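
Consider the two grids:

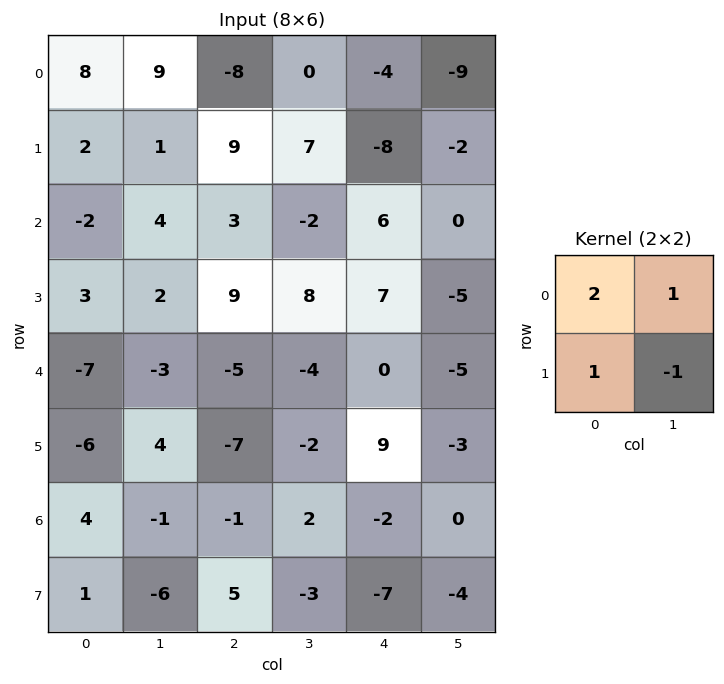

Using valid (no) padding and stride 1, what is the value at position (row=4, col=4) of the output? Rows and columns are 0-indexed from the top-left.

The receptive field on the input at this output position is [0 -5 / 9 -3]. Elementwise product with the kernel and sum: 0·2 + -5·1 + 9·1 + -3·-1.

7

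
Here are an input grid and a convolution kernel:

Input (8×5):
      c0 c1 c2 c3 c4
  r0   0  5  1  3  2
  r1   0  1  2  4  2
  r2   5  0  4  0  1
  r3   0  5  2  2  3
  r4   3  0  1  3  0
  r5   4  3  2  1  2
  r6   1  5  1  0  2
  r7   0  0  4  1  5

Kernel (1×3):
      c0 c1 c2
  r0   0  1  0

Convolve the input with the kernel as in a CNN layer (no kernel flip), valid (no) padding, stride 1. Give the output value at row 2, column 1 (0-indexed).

The receptive field on the input at this output position is [0 4 0]. Elementwise product with the kernel and sum: 4·1.

4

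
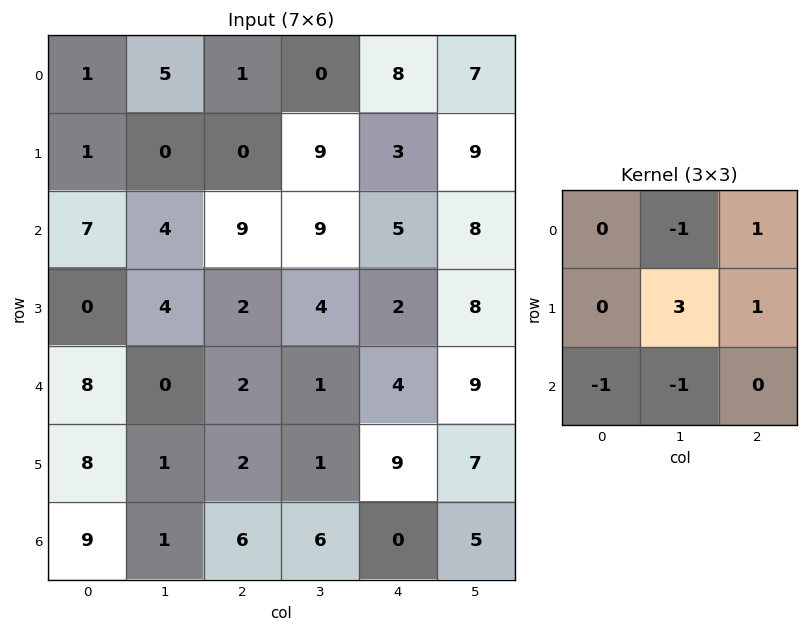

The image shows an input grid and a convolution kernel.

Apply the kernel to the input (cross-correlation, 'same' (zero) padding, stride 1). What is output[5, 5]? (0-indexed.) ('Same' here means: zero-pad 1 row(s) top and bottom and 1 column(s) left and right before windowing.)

7

The receptive field on the zero-padded input at this output position is [4 9 0 / 9 7 0 / 0 5 0]. Elementwise product with the kernel and sum: 9·-1 + 0·1 + 7·3 + 0·1 + 0·-1 + 5·-1.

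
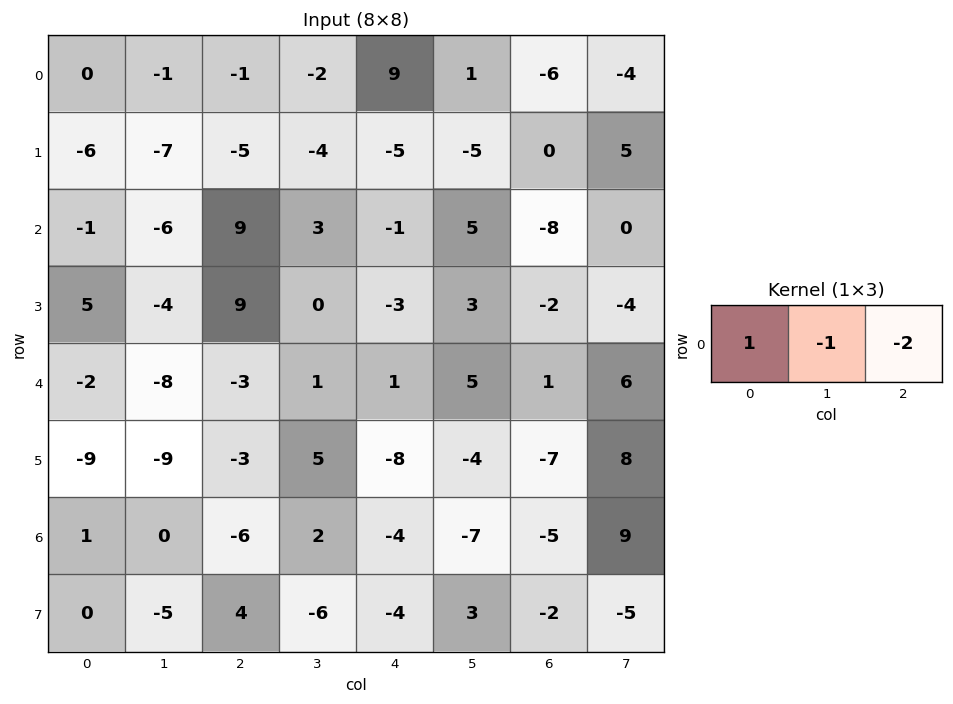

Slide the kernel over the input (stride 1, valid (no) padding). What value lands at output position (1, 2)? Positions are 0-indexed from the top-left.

The receptive field on the input at this output position is [-5 -4 -5]. Elementwise product with the kernel and sum: -5·1 + -4·-1 + -5·-2.

9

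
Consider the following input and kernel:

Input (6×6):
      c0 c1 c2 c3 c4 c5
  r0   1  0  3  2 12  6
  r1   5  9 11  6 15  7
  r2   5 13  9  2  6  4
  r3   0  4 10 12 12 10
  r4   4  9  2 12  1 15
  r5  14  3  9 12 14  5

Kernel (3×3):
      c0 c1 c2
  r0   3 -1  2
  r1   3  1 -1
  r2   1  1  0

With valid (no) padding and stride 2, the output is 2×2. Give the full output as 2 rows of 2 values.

40 66
27 81

Output[0,0]: The receptive field on the input at this output position is [1 0 3 / 5 9 11 / 5 13 9]. Elementwise product with the kernel and sum: 1·3 + 0·-1 + 3·2 + 5·3 + 9·1 + 11·-1 + 5·1 + 13·1.
Output[0,1]: The receptive field on the input at this output position is [3 2 12 / 11 6 15 / 9 2 6]. Elementwise product with the kernel and sum: 3·3 + 2·-1 + 12·2 + 11·3 + 6·1 + 15·-1 + 9·1 + 2·1.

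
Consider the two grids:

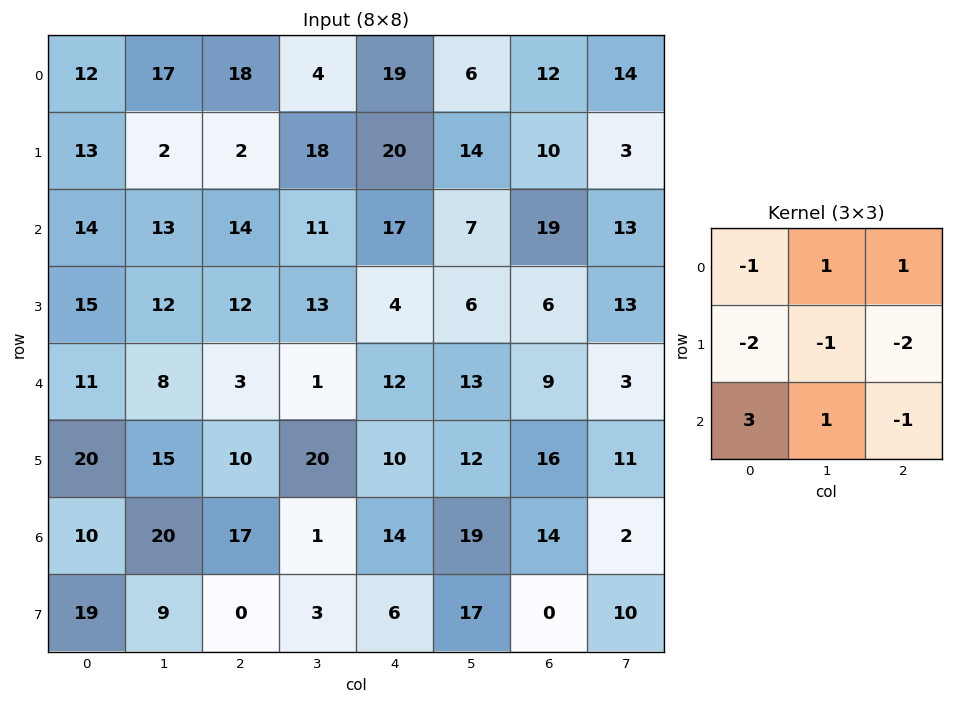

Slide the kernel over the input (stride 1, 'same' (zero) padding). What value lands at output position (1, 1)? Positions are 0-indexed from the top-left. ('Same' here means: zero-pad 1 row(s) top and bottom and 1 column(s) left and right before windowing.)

32

The receptive field on the zero-padded input at this output position is [12 17 18 / 13 2 2 / 14 13 14]. Elementwise product with the kernel and sum: 12·-1 + 17·1 + 18·1 + 13·-2 + 2·-1 + 2·-2 + 14·3 + 13·1 + 14·-1.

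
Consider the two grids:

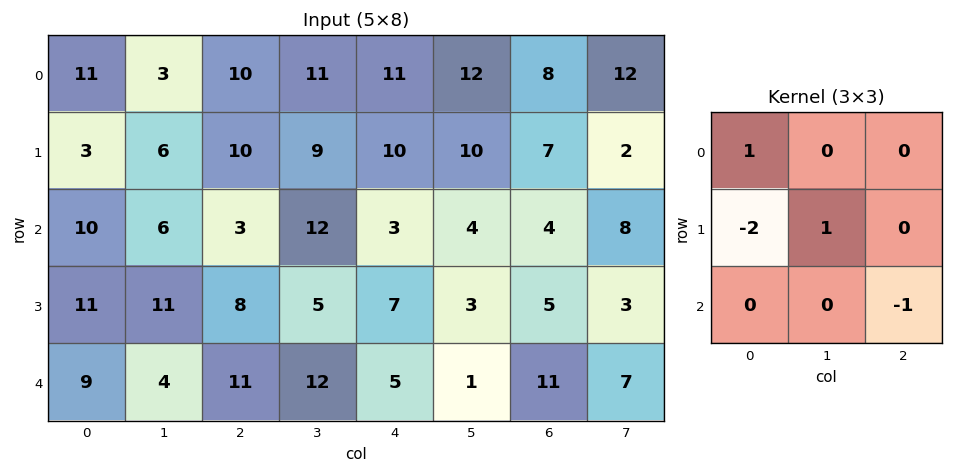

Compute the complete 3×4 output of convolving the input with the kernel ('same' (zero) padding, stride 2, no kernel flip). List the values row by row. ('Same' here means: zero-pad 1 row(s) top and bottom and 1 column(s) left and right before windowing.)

5 -5 -21 -18
-1 -8 -15 3
9 14 -14 12

Output[0,0]: The receptive field on the zero-padded input at this output position is [0 0 0 / 0 11 3 / 0 3 6]. Elementwise product with the kernel and sum: 0·1 + 0·-2 + 11·1 + 6·-1.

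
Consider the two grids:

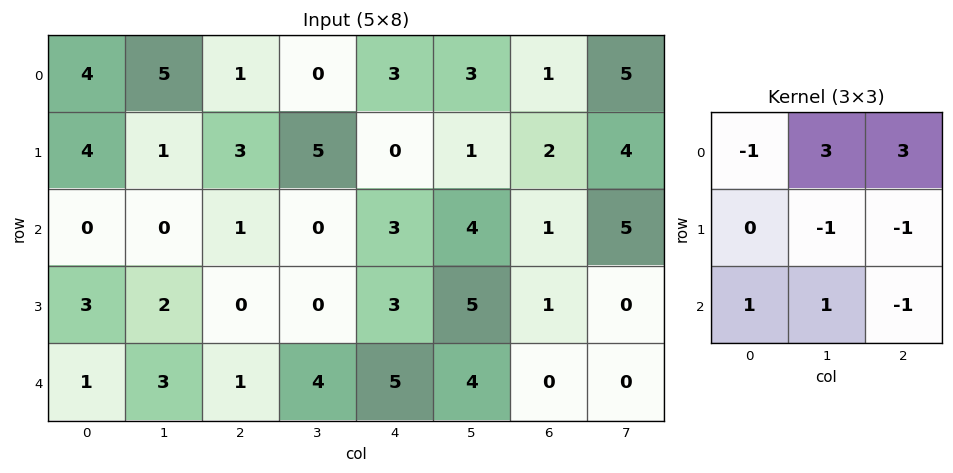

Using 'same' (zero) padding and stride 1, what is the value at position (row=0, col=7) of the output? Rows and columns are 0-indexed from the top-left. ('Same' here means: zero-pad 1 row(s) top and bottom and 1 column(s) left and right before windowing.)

1

The receptive field on the zero-padded input at this output position is [0 0 0 / 1 5 0 / 2 4 0]. Elementwise product with the kernel and sum: 0·-1 + 0·3 + 0·3 + 5·-1 + 0·-1 + 2·1 + 4·1 + 0·-1.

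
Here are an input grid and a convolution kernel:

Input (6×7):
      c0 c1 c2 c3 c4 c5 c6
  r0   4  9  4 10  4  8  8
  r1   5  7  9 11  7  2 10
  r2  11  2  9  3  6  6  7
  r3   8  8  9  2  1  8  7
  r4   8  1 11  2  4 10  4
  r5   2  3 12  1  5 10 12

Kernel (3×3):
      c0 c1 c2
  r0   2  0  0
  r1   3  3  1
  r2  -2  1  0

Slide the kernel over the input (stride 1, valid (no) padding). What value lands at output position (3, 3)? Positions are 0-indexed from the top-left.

35

The receptive field on the input at this output position is [2 1 8 / 2 4 10 / 1 5 10]. Elementwise product with the kernel and sum: 2·2 + 2·3 + 4·3 + 10·1 + 1·-2 + 5·1.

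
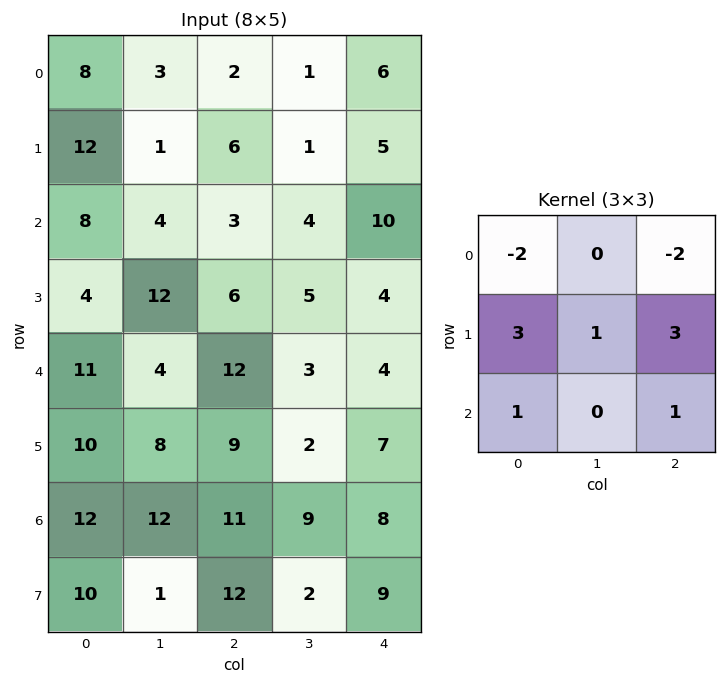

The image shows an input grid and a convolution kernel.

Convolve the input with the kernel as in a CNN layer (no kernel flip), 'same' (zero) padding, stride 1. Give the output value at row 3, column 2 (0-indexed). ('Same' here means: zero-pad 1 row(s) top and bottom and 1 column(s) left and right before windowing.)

The receptive field on the zero-padded input at this output position is [4 3 4 / 12 6 5 / 4 12 3]. Elementwise product with the kernel and sum: 4·-2 + 4·-2 + 12·3 + 6·1 + 5·3 + 4·1 + 3·1.

48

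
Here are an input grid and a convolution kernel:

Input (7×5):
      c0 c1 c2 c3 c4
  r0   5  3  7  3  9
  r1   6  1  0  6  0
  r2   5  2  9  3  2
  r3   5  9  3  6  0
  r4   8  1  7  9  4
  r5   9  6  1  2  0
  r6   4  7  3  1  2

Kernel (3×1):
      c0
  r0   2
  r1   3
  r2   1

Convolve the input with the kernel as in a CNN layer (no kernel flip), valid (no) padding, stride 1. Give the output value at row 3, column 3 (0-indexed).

The receptive field on the input at this output position is [6 / 9 / 2]. Elementwise product with the kernel and sum: 6·2 + 9·3 + 2·1.

41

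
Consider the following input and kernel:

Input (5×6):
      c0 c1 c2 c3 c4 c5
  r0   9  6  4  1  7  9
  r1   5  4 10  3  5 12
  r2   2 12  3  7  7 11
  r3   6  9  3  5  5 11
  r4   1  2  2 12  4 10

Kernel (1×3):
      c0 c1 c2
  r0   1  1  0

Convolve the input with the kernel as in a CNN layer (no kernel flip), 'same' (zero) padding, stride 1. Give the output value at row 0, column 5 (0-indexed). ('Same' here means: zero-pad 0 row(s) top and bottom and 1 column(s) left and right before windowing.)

The receptive field on the zero-padded input at this output position is [7 9 0]. Elementwise product with the kernel and sum: 7·1 + 9·1.

16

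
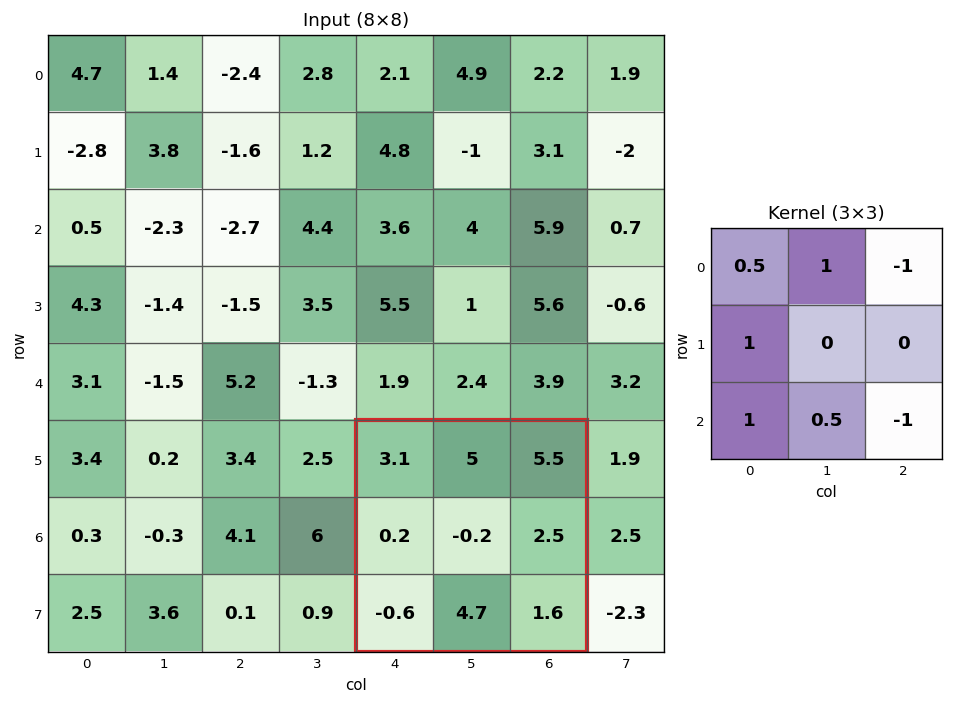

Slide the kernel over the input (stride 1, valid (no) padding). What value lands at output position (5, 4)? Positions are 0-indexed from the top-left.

The receptive field on the input at this output position is [3.1 5 5.5 / 0.2 -0.2 2.5 / -0.6 4.7 1.6]. Elementwise product with the kernel and sum: 3.1·0.5 + 5·1 + 5.5·-1 + 0.2·1 + -0.6·1 + 4.7·0.5 + 1.6·-1.

1.4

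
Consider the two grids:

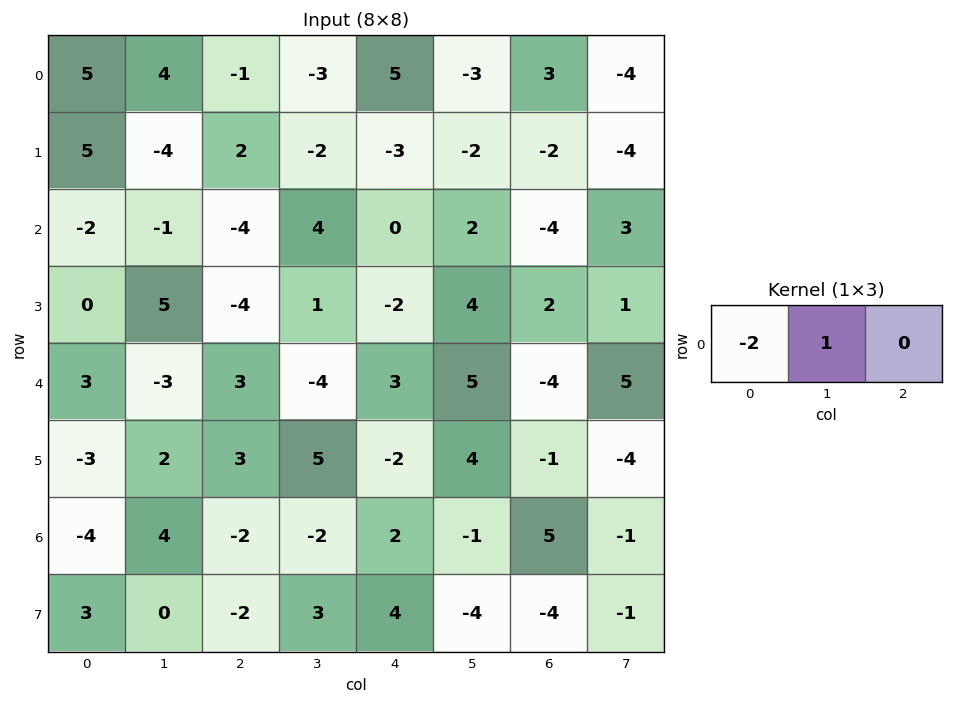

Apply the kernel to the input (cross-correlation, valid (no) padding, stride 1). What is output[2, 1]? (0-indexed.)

-2

The receptive field on the input at this output position is [-1 -4 4]. Elementwise product with the kernel and sum: -1·-2 + -4·1.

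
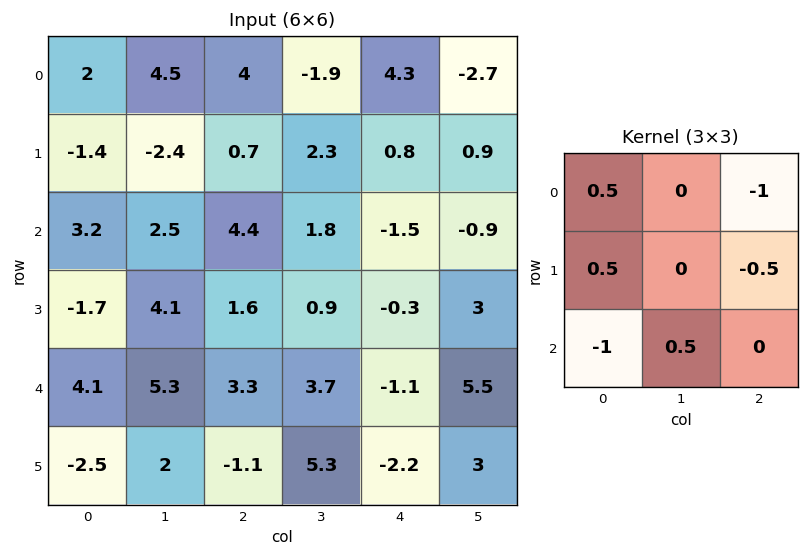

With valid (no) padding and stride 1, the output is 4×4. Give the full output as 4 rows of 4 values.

-6 1.5 -5.85 -0.1
1.75 -6.45 1.35 0.55
-5.9 -2.6 3.2 -3.5
1.45 -0.6 7.05 -9.85

Output[0,0]: The receptive field on the input at this output position is [2 4.5 4 / -1.4 -2.4 0.7 / 3.2 2.5 4.4]. Elementwise product with the kernel and sum: 2·0.5 + 4·-1 + -1.4·0.5 + 0.7·-0.5 + 3.2·-1 + 2.5·0.5.
Output[0,1]: The receptive field on the input at this output position is [4.5 4 -1.9 / -2.4 0.7 2.3 / 2.5 4.4 1.8]. Elementwise product with the kernel and sum: 4.5·0.5 + -1.9·-1 + -2.4·0.5 + 2.3·-0.5 + 2.5·-1 + 4.4·0.5.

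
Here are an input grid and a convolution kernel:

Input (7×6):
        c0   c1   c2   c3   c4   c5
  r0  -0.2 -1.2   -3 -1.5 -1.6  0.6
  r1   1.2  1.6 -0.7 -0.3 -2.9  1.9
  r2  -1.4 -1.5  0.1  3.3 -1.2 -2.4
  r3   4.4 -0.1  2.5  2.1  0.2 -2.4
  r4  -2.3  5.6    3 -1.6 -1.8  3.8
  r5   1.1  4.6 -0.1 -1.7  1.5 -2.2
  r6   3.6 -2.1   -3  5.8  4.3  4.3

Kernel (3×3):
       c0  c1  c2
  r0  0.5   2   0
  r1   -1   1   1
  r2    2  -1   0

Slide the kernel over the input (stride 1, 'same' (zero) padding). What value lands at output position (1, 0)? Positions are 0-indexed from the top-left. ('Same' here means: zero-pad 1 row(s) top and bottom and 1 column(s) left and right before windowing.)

The receptive field on the zero-padded input at this output position is [0 -0.2 -1.2 / 0 1.2 1.6 / 0 -1.4 -1.5]. Elementwise product with the kernel and sum: 0·0.5 + -0.2·2 + 0·-1 + 1.2·1 + 1.6·1 + 0·2 + -1.4·-1.

3.8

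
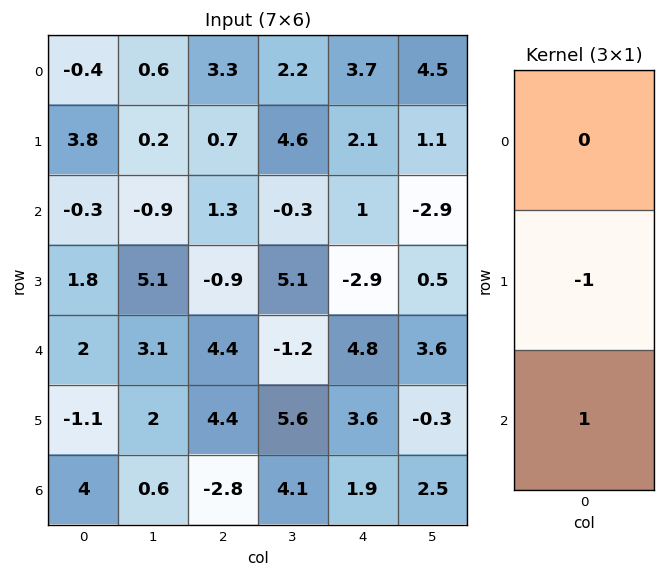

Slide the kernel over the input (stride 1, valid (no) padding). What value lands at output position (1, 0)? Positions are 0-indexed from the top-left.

The receptive field on the input at this output position is [3.8 / -0.3 / 1.8]. Elementwise product with the kernel and sum: -0.3·-1 + 1.8·1.

2.1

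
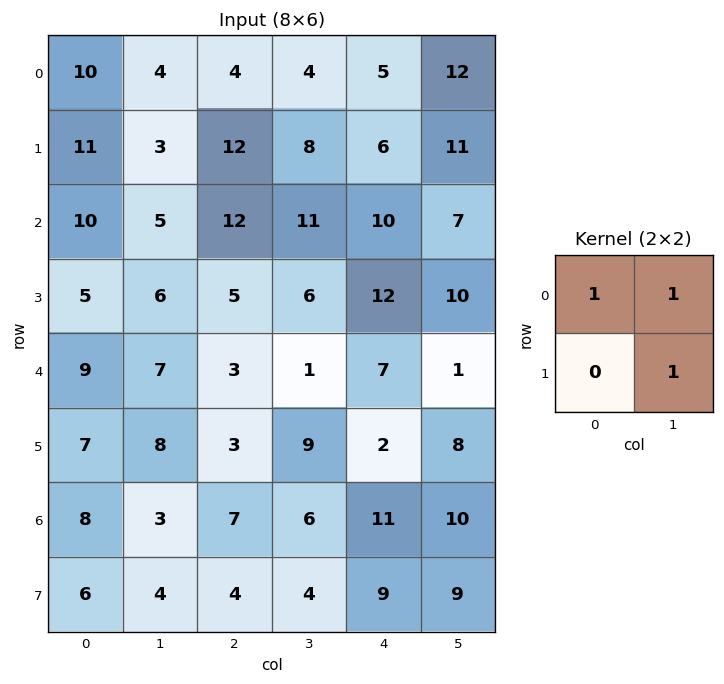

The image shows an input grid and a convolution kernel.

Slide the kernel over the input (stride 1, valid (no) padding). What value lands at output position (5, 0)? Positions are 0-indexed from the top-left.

18

The receptive field on the input at this output position is [7 8 / 8 3]. Elementwise product with the kernel and sum: 7·1 + 8·1 + 3·1.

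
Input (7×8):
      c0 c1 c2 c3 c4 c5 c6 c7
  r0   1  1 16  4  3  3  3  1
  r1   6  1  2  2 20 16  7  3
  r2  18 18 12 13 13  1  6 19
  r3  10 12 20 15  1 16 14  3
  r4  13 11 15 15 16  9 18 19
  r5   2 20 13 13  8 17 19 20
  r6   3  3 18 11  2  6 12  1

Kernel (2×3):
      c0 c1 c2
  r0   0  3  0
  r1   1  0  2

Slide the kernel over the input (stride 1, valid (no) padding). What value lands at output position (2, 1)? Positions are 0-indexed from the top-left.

78

The receptive field on the input at this output position is [18 12 13 / 12 20 15]. Elementwise product with the kernel and sum: 12·3 + 12·1 + 15·2.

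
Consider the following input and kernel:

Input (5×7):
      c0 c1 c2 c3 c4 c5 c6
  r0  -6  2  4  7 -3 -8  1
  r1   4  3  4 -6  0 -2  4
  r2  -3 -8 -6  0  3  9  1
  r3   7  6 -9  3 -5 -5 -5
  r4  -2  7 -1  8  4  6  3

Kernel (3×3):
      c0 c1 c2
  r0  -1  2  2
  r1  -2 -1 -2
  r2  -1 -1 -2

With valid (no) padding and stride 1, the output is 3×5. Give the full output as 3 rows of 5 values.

Output[0,0]: The receptive field on the input at this output position is [-6 2 4 / 4 3 4 / -3 -8 -6]. Elementwise product with the kernel and sum: -6·-1 + 2·2 + 4·2 + 4·-2 + 3·-1 + 4·-2 + -3·-1 + -8·-1 + -6·-2.
Output[0,1]: The receptive field on the input at this output position is [2 4 7 / 3 4 -6 / -8 -6 0]. Elementwise product with the kernel and sum: 2·-1 + 4·2 + 7·2 + 3·-2 + 4·-1 + -6·-2 + -8·-1 + -6·-1 + 0·-2.

22 36 2 -34 -31
41 12 6 -7 7
-30 -35 22 9 26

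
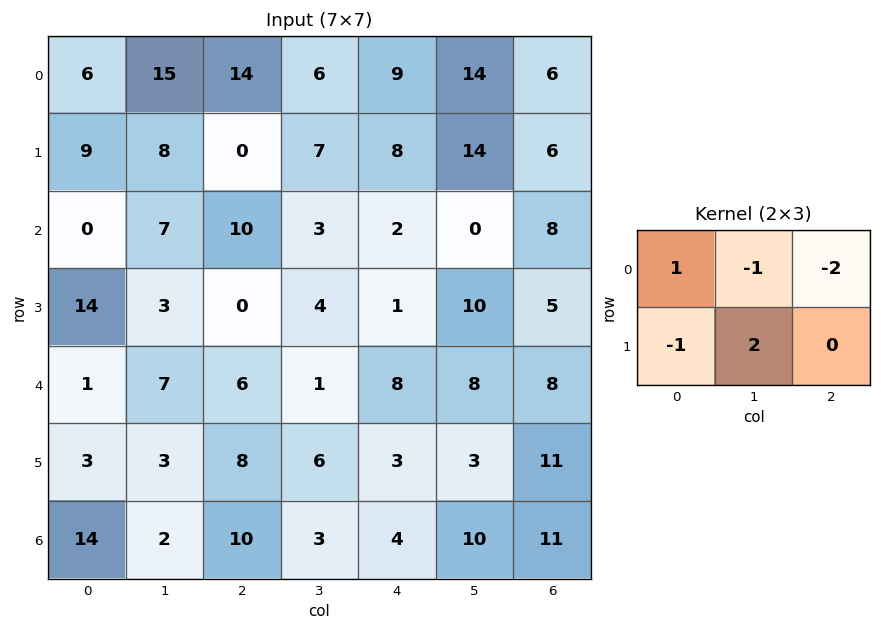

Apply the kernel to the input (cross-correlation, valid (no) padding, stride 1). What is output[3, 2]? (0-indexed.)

The receptive field on the input at this output position is [0 4 1 / 6 1 8]. Elementwise product with the kernel and sum: 0·1 + 4·-1 + 1·-2 + 6·-1 + 1·2.

-10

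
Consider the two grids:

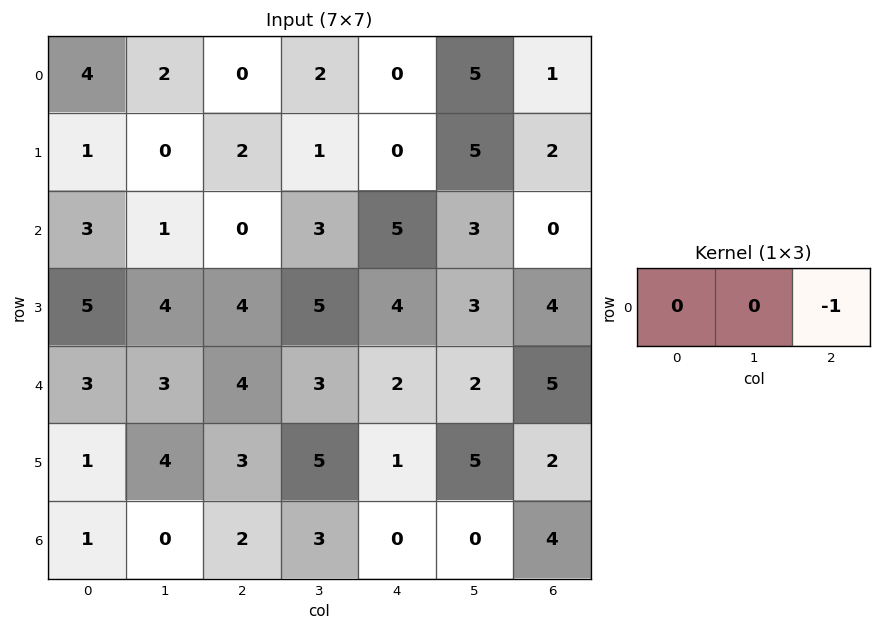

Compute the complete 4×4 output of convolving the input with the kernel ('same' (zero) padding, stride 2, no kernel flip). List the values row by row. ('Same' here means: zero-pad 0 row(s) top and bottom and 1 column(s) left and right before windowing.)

Output[0,0]: The receptive field on the zero-padded input at this output position is [0 4 2]. Elementwise product with the kernel and sum: 2·-1.

-2 -2 -5 0
-1 -3 -3 0
-3 -3 -2 0
0 -3 0 0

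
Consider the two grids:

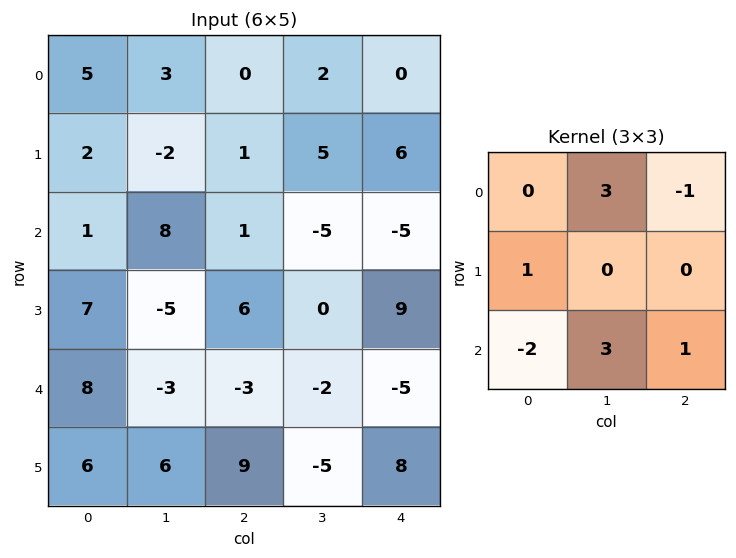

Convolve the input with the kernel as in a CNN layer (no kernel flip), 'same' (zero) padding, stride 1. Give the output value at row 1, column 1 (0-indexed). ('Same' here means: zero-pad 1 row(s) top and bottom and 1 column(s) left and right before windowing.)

34

The receptive field on the zero-padded input at this output position is [5 3 0 / 2 -2 1 / 1 8 1]. Elementwise product with the kernel and sum: 3·3 + 0·-1 + 2·1 + 1·-2 + 8·3 + 1·1.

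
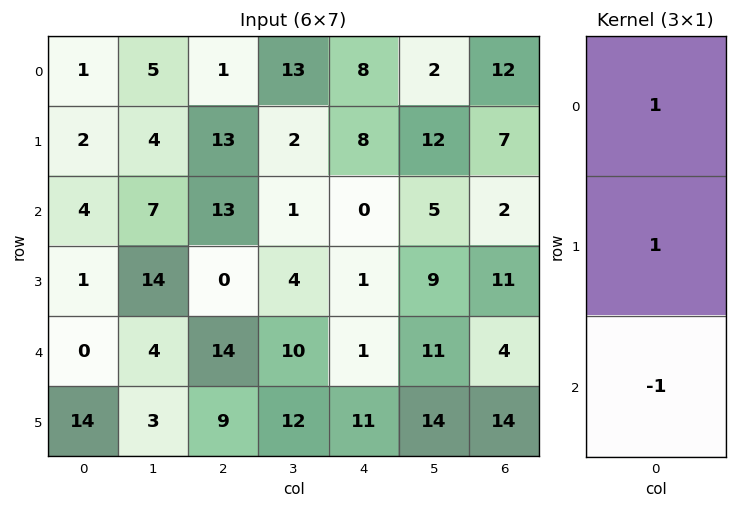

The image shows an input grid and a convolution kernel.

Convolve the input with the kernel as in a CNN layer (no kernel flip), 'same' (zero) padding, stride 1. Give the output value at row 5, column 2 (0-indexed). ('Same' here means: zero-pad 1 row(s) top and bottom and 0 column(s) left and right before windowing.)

The receptive field on the zero-padded input at this output position is [14 / 9 / 0]. Elementwise product with the kernel and sum: 14·1 + 9·1 + 0·-1.

23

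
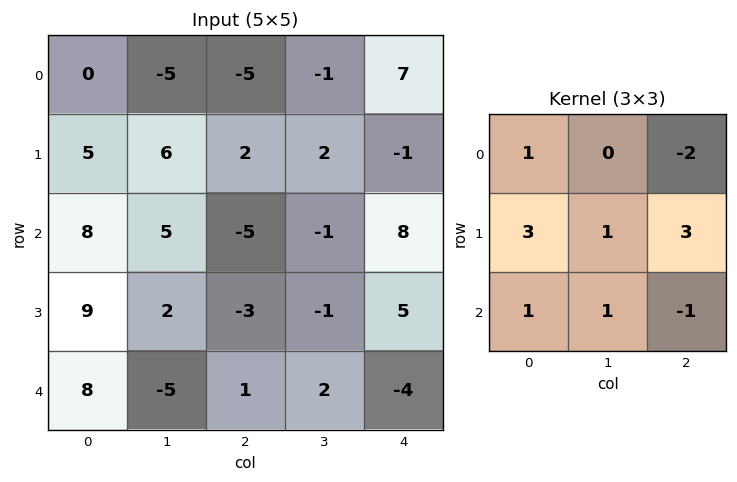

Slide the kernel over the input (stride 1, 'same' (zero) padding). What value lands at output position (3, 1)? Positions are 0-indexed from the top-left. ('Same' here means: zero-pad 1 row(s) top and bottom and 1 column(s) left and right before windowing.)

40

The receptive field on the zero-padded input at this output position is [8 5 -5 / 9 2 -3 / 8 -5 1]. Elementwise product with the kernel and sum: 8·1 + -5·-2 + 9·3 + 2·1 + -3·3 + 8·1 + -5·1 + 1·-1.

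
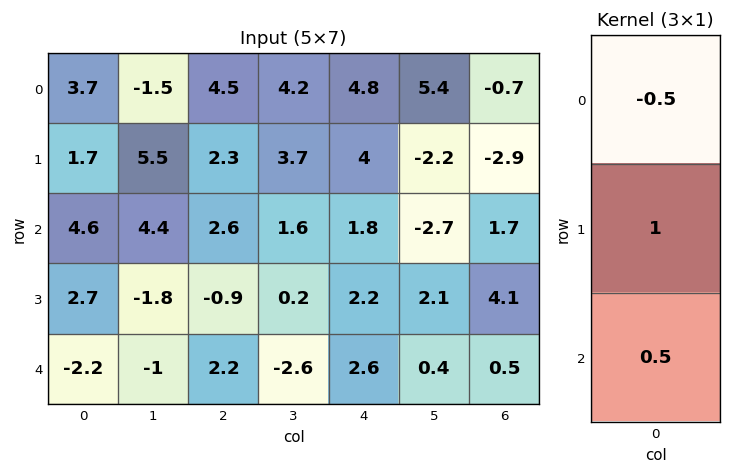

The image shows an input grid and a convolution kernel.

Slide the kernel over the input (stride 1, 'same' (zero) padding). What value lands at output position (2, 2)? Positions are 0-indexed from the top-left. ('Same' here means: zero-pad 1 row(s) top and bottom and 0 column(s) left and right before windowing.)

The receptive field on the zero-padded input at this output position is [2.3 / 2.6 / -0.9]. Elementwise product with the kernel and sum: 2.3·-0.5 + 2.6·1 + -0.9·0.5.

1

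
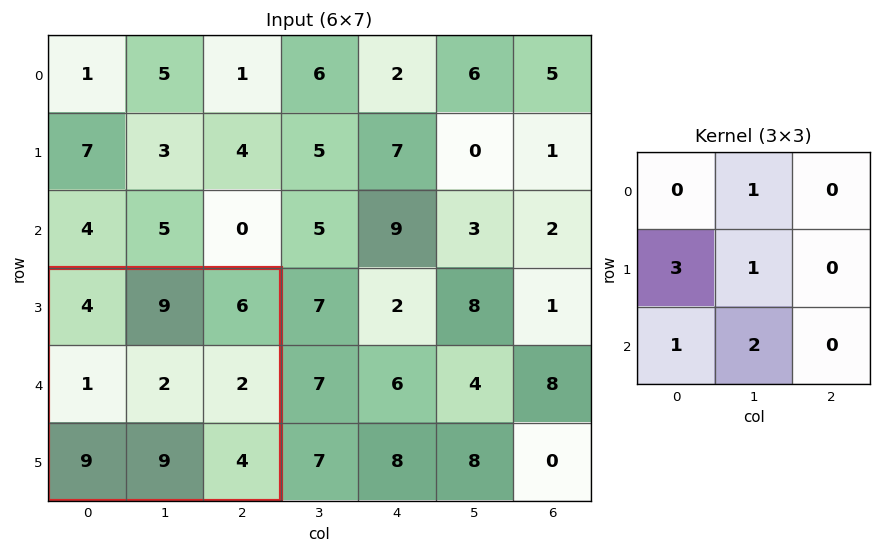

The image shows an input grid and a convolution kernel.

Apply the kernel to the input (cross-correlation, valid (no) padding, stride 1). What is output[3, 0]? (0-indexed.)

41

The receptive field on the input at this output position is [4 9 6 / 1 2 2 / 9 9 4]. Elementwise product with the kernel and sum: 9·1 + 1·3 + 2·1 + 9·1 + 9·2.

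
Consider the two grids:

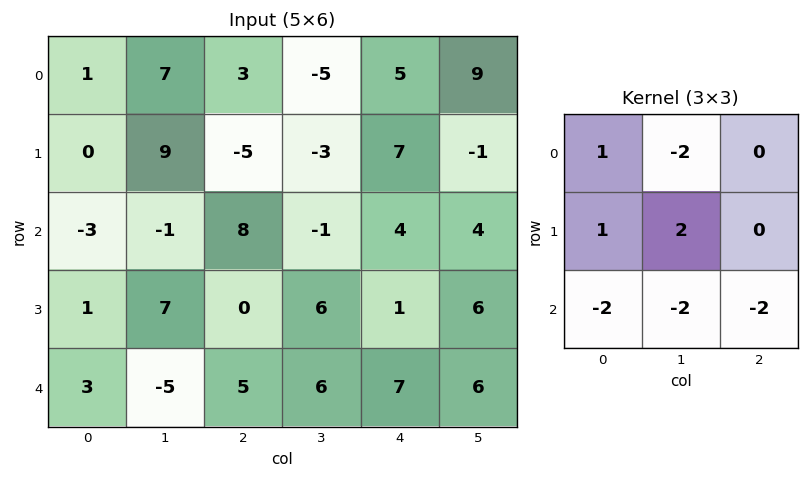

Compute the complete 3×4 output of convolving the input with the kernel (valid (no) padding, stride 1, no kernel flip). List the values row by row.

-3 -12 -20 -18
-39 8 -7 -36
8 -22 -14 -39

Output[0,0]: The receptive field on the input at this output position is [1 7 3 / 0 9 -5 / -3 -1 8]. Elementwise product with the kernel and sum: 1·1 + 7·-2 + 0·1 + 9·2 + -3·-2 + -1·-2 + 8·-2.
Output[0,1]: The receptive field on the input at this output position is [7 3 -5 / 9 -5 -3 / -1 8 -1]. Elementwise product with the kernel and sum: 7·1 + 3·-2 + 9·1 + -5·2 + -1·-2 + 8·-2 + -1·-2.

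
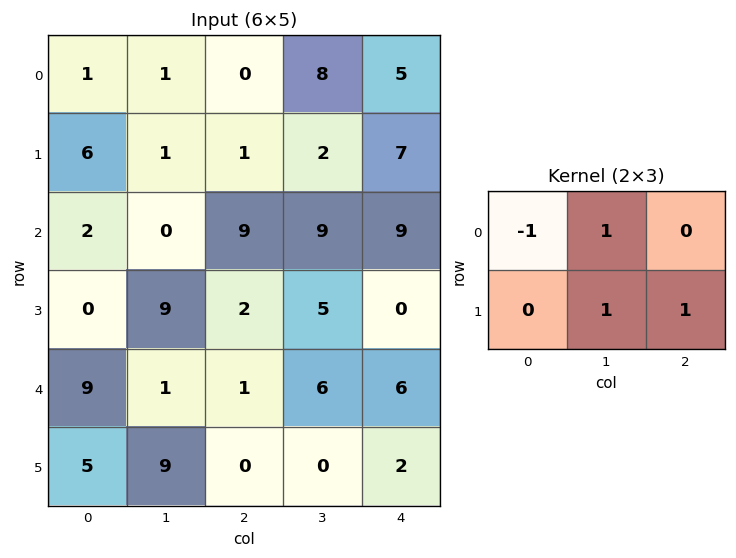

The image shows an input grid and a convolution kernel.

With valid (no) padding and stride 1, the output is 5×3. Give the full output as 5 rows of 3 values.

2 2 17
4 18 19
9 16 5
11 0 15
1 0 7

Output[0,0]: The receptive field on the input at this output position is [1 1 0 / 6 1 1]. Elementwise product with the kernel and sum: 1·-1 + 1·1 + 1·1 + 1·1.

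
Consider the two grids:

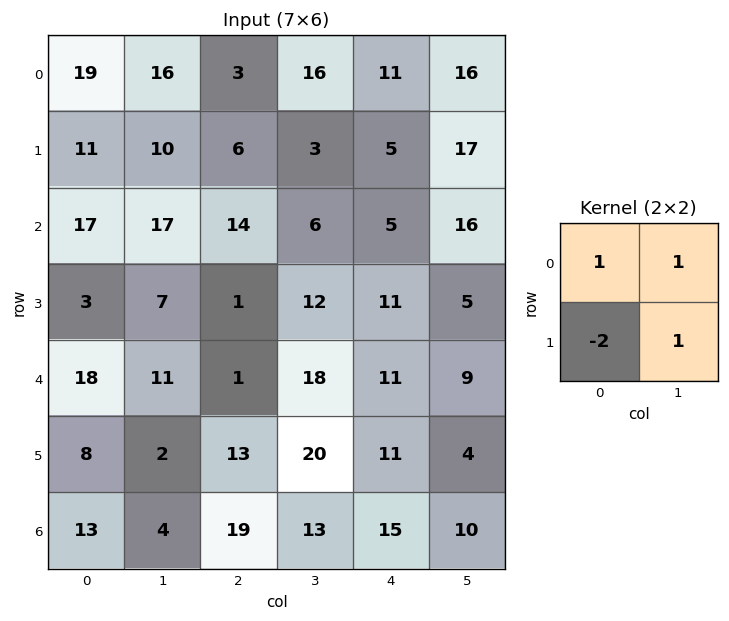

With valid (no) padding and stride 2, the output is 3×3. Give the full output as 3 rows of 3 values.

Output[0,0]: The receptive field on the input at this output position is [19 16 / 11 10]. Elementwise product with the kernel and sum: 19·1 + 16·1 + 11·-2 + 10·1.

23 10 34
35 30 4
15 13 2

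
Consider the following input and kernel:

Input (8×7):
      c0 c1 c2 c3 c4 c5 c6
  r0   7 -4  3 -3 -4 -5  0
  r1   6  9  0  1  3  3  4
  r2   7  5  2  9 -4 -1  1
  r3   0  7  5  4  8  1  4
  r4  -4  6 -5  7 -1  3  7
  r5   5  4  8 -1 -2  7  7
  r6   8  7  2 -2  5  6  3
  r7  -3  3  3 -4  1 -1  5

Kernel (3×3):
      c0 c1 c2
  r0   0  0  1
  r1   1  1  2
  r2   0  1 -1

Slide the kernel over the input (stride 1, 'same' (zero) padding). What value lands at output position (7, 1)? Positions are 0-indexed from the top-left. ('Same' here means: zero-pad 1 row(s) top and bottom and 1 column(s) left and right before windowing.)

8

The receptive field on the zero-padded input at this output position is [8 7 2 / -3 3 3 / 0 0 0]. Elementwise product with the kernel and sum: 2·1 + -3·1 + 3·1 + 3·2 + 0·1 + 0·-1.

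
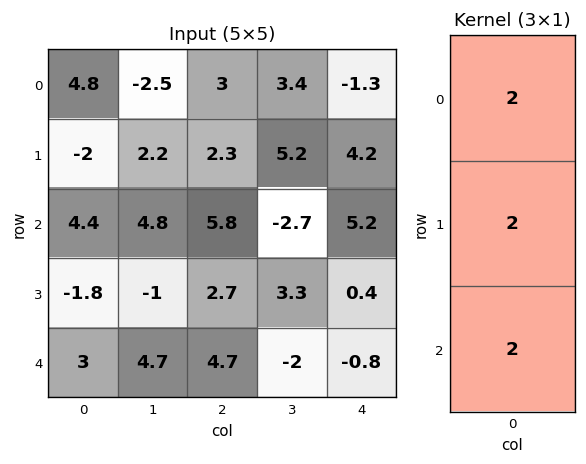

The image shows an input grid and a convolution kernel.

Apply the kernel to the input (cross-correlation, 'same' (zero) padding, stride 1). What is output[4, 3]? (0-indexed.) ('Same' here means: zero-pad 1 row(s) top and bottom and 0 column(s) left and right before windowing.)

2.6

The receptive field on the zero-padded input at this output position is [3.3 / -2 / 0]. Elementwise product with the kernel and sum: 3.3·2 + -2·2 + 0·2.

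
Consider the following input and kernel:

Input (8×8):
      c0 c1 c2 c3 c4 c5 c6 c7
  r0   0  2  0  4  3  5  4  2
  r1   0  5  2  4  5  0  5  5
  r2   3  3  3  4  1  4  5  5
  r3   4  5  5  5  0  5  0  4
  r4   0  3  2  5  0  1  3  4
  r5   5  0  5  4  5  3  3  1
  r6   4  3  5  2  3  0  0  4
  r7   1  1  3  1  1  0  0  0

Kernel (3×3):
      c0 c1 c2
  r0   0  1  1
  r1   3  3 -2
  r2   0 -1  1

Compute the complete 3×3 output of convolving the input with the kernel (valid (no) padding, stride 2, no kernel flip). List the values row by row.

13 12 15
22 30 26
12 23 22

Output[0,0]: The receptive field on the input at this output position is [0 2 0 / 0 5 2 / 3 3 3]. Elementwise product with the kernel and sum: 2·1 + 0·1 + 0·3 + 5·3 + 2·-2 + 3·-1 + 3·1.
Output[0,1]: The receptive field on the input at this output position is [0 4 3 / 2 4 5 / 3 4 1]. Elementwise product with the kernel and sum: 4·1 + 3·1 + 2·3 + 4·3 + 5·-2 + 4·-1 + 1·1.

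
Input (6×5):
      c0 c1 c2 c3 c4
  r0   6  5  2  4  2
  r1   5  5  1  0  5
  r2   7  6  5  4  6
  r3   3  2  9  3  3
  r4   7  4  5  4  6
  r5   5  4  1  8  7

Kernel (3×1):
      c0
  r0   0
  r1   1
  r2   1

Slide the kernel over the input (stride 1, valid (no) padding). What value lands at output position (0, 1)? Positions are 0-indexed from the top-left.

The receptive field on the input at this output position is [5 / 5 / 6]. Elementwise product with the kernel and sum: 5·1 + 6·1.

11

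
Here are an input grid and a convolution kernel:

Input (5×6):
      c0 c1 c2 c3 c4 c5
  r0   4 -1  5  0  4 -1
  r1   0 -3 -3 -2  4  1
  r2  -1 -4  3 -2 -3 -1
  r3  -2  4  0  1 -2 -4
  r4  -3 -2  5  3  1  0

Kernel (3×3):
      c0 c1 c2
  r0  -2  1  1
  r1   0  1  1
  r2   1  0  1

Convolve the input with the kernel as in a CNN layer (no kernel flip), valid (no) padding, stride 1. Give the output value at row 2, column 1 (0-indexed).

11

The receptive field on the input at this output position is [-4 3 -2 / 4 0 1 / -2 5 3]. Elementwise product with the kernel and sum: -4·-2 + 3·1 + -2·1 + 0·1 + 1·1 + -2·1 + 3·1.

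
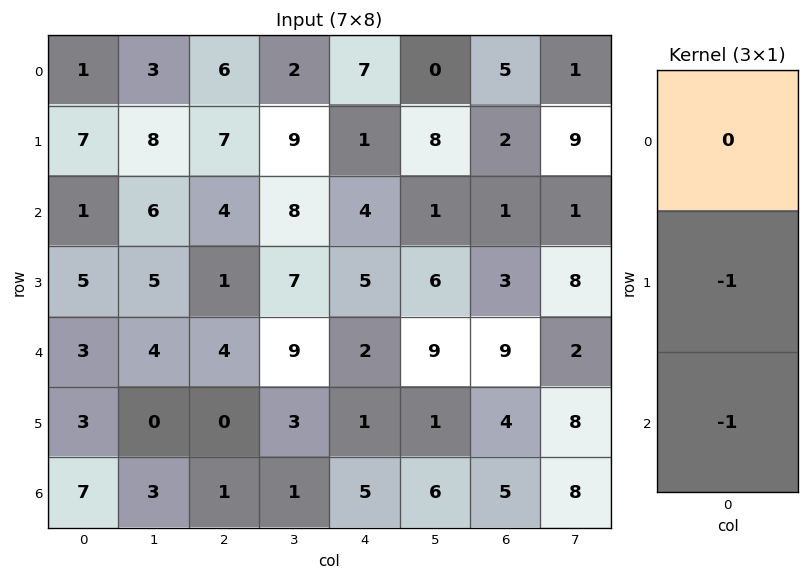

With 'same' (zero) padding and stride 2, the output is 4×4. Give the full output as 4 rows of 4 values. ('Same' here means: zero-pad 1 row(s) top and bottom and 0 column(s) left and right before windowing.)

-8 -13 -8 -7
-6 -5 -9 -4
-6 -4 -3 -13
-7 -1 -5 -5

Output[0,0]: The receptive field on the zero-padded input at this output position is [0 / 1 / 7]. Elementwise product with the kernel and sum: 1·-1 + 7·-1.
Output[0,1]: The receptive field on the zero-padded input at this output position is [0 / 6 / 7]. Elementwise product with the kernel and sum: 6·-1 + 7·-1.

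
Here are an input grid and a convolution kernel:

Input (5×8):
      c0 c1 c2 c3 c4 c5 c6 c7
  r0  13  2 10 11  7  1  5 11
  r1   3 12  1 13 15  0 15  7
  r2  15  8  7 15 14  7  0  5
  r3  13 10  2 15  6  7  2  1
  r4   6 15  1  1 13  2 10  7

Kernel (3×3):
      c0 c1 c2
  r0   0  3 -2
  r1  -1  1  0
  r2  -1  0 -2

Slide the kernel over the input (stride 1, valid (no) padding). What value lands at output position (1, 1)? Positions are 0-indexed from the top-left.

The receptive field on the input at this output position is [12 1 13 / 8 7 15 / 10 2 15]. Elementwise product with the kernel and sum: 1·3 + 13·-2 + 8·-1 + 7·1 + 10·-1 + 15·-2.

-64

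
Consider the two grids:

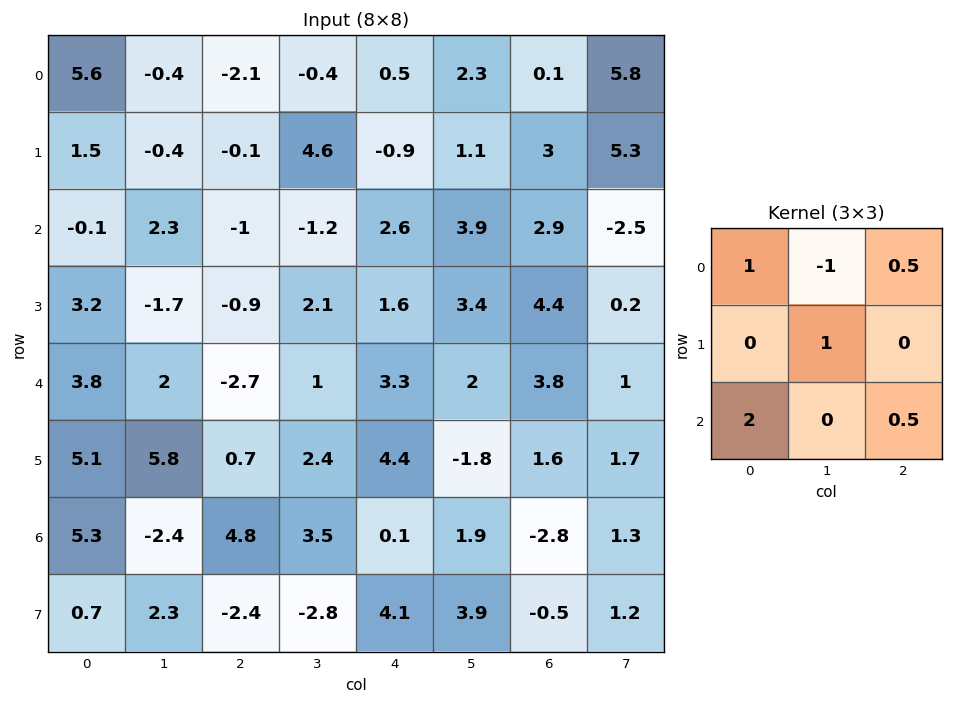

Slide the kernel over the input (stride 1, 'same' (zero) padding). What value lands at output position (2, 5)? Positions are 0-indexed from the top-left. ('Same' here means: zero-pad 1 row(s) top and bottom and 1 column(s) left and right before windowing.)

The receptive field on the zero-padded input at this output position is [-0.9 1.1 3 / 2.6 3.9 2.9 / 1.6 3.4 4.4]. Elementwise product with the kernel and sum: -0.9·1 + 1.1·-1 + 3·0.5 + 3.9·1 + 1.6·2 + 4.4·0.5.

8.8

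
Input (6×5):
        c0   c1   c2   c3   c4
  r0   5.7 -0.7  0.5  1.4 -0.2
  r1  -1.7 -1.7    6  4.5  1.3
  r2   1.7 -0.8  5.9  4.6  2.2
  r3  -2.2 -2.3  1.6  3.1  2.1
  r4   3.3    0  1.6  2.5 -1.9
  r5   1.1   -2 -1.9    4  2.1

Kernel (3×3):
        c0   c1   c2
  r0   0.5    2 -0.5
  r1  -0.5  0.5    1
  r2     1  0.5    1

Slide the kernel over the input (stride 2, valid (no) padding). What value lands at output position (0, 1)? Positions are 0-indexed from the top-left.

The receptive field on the input at this output position is [0.5 1.4 -0.2 / 6 4.5 1.3 / 5.9 4.6 2.2]. Elementwise product with the kernel and sum: 0.5·0.5 + 1.4·2 + -0.2·-0.5 + 6·-0.5 + 4.5·0.5 + 1.3·1 + 5.9·1 + 4.6·0.5 + 2.2·1.

14.1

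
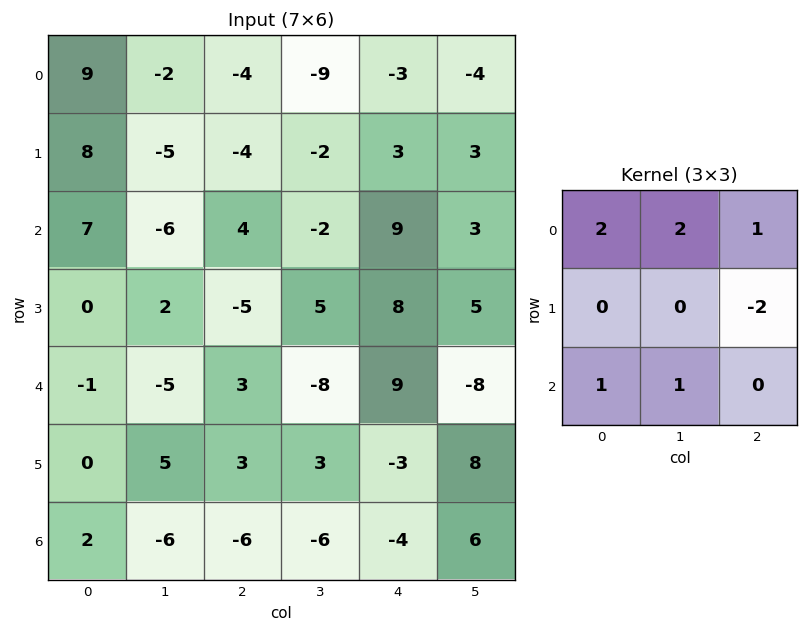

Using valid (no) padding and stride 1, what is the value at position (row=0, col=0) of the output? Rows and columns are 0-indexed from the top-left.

The receptive field on the input at this output position is [9 -2 -4 / 8 -5 -4 / 7 -6 4]. Elementwise product with the kernel and sum: 9·2 + -2·2 + -4·1 + -4·-2 + 7·1 + -6·1.

19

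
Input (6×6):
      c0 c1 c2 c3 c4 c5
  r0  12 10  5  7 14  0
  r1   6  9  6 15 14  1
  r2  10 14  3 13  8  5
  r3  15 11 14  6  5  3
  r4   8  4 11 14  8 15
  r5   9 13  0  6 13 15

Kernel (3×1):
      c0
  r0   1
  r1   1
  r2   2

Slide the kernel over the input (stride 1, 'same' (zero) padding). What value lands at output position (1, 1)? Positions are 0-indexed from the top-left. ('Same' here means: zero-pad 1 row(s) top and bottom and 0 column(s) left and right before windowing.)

47

The receptive field on the zero-padded input at this output position is [10 / 9 / 14]. Elementwise product with the kernel and sum: 10·1 + 9·1 + 14·2.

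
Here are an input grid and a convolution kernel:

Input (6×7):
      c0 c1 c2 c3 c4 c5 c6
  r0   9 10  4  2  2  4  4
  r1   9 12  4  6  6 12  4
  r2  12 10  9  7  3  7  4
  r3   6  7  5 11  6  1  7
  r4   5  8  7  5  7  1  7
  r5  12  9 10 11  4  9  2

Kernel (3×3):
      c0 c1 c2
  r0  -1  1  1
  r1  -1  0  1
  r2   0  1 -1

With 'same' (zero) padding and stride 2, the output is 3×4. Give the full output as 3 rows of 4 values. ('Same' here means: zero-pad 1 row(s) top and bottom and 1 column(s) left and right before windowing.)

7 -10 -4 0
30 -11 17 -8
24 5 -13 7

Output[0,0]: The receptive field on the zero-padded input at this output position is [0 0 0 / 0 9 10 / 0 9 12]. Elementwise product with the kernel and sum: 0·-1 + 0·1 + 0·1 + 0·-1 + 10·1 + 9·1 + 12·-1.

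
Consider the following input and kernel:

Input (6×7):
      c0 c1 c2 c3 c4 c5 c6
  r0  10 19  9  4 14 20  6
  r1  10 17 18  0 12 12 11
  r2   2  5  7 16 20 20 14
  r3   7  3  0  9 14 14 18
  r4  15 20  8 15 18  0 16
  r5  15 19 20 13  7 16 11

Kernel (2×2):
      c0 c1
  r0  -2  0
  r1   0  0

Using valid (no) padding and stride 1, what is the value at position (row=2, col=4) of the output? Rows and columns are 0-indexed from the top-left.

The receptive field on the input at this output position is [20 20 / 14 14]. Elementwise product with the kernel and sum: 20·-2.

-40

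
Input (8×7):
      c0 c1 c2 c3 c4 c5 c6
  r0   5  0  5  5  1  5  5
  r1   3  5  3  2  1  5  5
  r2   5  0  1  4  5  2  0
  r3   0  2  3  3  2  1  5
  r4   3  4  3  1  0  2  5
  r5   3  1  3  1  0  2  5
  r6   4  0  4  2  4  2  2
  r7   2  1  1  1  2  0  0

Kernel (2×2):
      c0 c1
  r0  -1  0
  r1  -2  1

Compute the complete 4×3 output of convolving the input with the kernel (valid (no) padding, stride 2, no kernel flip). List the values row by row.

Output[0,0]: The receptive field on the input at this output position is [5 0 / 3 5]. Elementwise product with the kernel and sum: 5·-1 + 3·-2 + 5·1.
Output[0,1]: The receptive field on the input at this output position is [5 5 / 3 2]. Elementwise product with the kernel and sum: 5·-1 + 3·-2 + 2·1.

-6 -9 2
-3 -4 -8
-8 -8 2
-7 -5 -8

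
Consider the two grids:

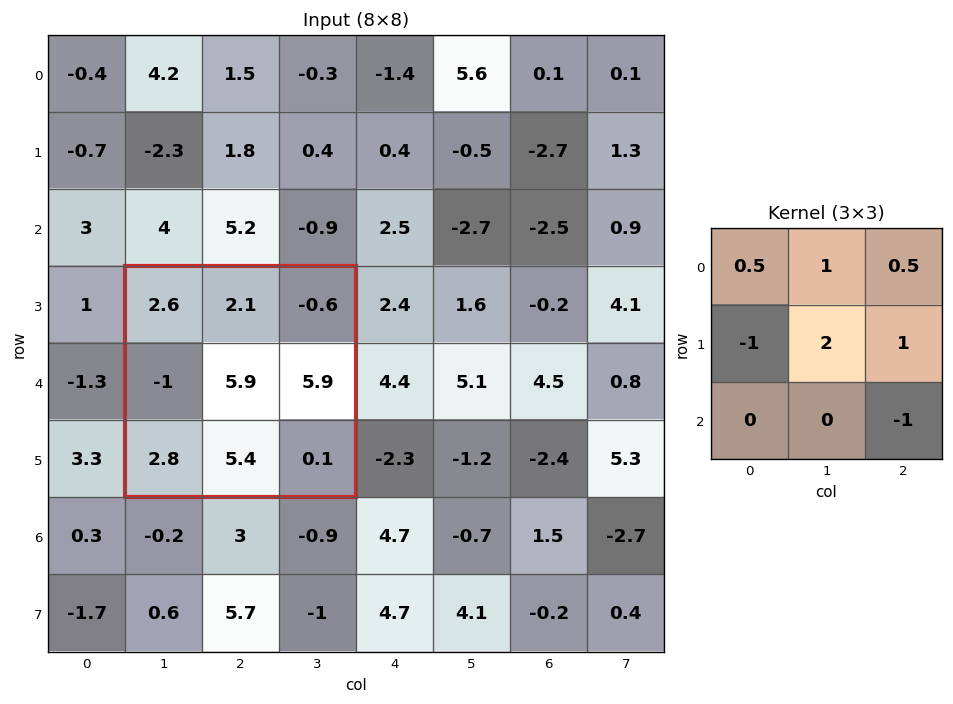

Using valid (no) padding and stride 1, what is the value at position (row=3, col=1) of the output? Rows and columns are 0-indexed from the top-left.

21.7

The receptive field on the input at this output position is [2.6 2.1 -0.6 / -1 5.9 5.9 / 2.8 5.4 0.1]. Elementwise product with the kernel and sum: 2.6·0.5 + 2.1·1 + -0.6·0.5 + -1·-1 + 5.9·2 + 5.9·1 + 0.1·-1.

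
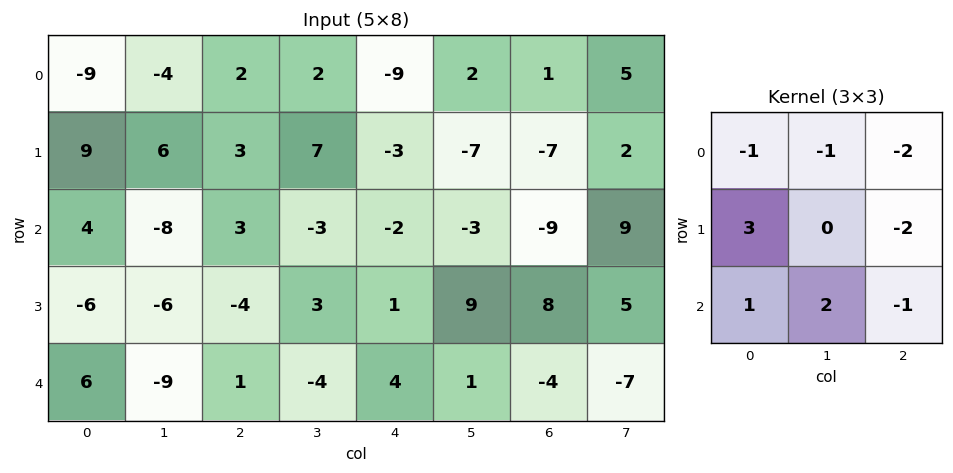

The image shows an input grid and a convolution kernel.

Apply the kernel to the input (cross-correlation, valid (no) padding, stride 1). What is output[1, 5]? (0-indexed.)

The receptive field on the input at this output position is [-7 -7 2 / -3 -9 9 / 9 8 5]. Elementwise product with the kernel and sum: -7·-1 + -7·-1 + 2·-2 + -3·3 + 9·-2 + 9·1 + 8·2 + 5·-1.

3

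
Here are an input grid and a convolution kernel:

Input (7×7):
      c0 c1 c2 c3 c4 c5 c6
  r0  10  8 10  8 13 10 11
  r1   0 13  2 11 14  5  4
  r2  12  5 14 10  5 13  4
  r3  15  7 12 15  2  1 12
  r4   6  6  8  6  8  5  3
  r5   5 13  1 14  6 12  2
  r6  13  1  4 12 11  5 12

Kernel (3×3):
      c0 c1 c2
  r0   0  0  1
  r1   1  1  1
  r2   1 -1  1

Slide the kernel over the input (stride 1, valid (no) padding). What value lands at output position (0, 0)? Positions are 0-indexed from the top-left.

The receptive field on the input at this output position is [10 8 10 / 0 13 2 / 12 5 14]. Elementwise product with the kernel and sum: 10·1 + 0·1 + 13·1 + 2·1 + 12·1 + 5·-1 + 14·1.

46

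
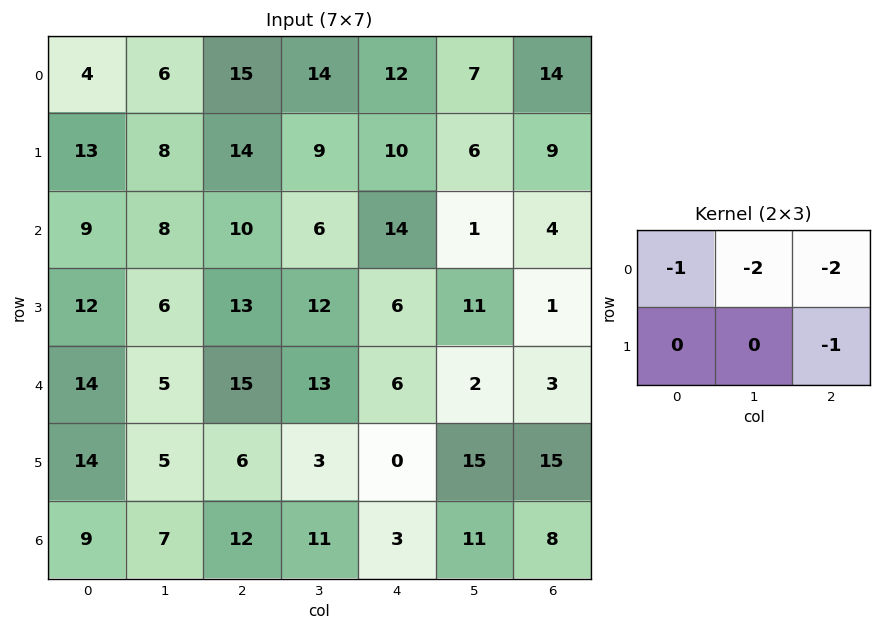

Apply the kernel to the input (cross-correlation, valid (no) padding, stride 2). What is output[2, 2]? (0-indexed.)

-31

The receptive field on the input at this output position is [6 2 3 / 0 15 15]. Elementwise product with the kernel and sum: 6·-1 + 2·-2 + 3·-2 + 15·-1.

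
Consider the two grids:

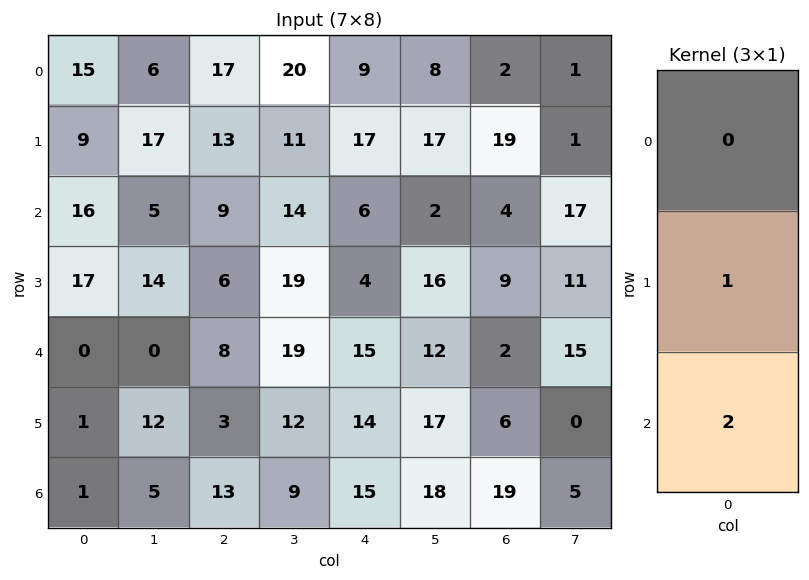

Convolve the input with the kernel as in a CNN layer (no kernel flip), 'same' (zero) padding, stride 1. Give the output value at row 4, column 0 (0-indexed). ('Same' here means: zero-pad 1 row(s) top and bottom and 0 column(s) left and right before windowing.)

The receptive field on the zero-padded input at this output position is [17 / 0 / 1]. Elementwise product with the kernel and sum: 0·1 + 1·2.

2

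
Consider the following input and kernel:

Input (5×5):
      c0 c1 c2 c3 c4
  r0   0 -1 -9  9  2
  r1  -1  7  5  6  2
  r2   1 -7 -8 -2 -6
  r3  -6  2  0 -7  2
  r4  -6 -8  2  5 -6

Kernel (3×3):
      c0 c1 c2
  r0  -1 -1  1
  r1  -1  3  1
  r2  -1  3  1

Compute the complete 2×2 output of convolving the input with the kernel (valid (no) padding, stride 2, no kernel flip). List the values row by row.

-11 13
-6 -8

Output[0,0]: The receptive field on the input at this output position is [0 -1 -9 / -1 7 5 / 1 -7 -8]. Elementwise product with the kernel and sum: 0·-1 + -1·-1 + -9·1 + -1·-1 + 7·3 + 5·1 + 1·-1 + -7·3 + -8·1.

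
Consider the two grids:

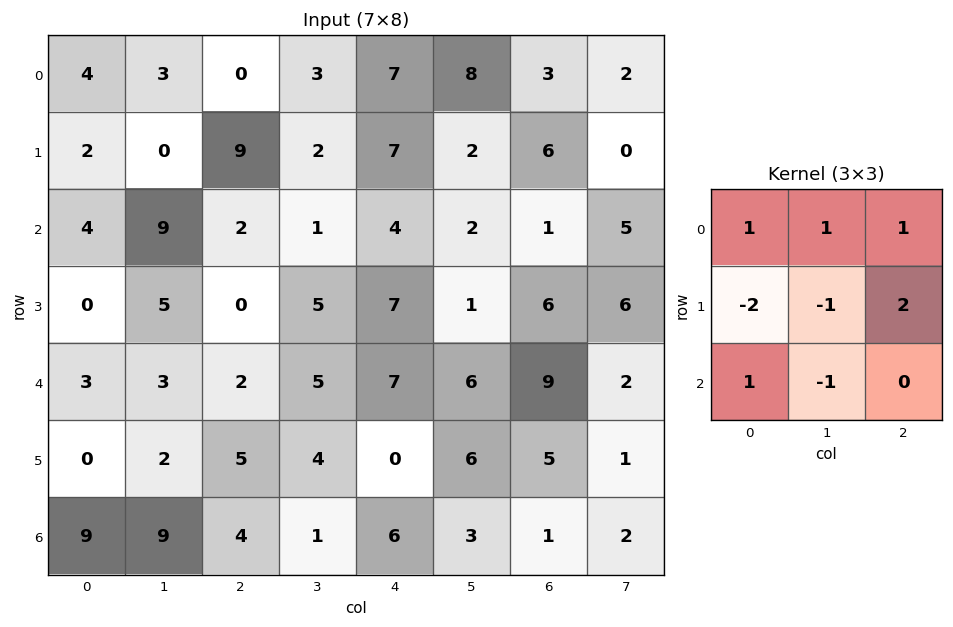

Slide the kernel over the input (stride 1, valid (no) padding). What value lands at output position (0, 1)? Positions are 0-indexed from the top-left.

8

The receptive field on the input at this output position is [3 0 3 / 0 9 2 / 9 2 1]. Elementwise product with the kernel and sum: 3·1 + 0·1 + 3·1 + 0·-2 + 9·-1 + 2·2 + 9·1 + 2·-1.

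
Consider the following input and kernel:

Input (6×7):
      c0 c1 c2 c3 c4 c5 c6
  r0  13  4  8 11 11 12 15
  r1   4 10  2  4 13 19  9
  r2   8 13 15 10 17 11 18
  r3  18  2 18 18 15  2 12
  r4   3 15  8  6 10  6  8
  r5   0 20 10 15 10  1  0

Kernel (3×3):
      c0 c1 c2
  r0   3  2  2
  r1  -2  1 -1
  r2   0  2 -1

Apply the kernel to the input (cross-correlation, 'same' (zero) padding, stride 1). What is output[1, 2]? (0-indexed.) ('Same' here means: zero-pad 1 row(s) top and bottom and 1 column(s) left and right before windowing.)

48

The receptive field on the zero-padded input at this output position is [4 8 11 / 10 2 4 / 13 15 10]. Elementwise product with the kernel and sum: 4·3 + 8·2 + 11·2 + 10·-2 + 2·1 + 4·-1 + 15·2 + 10·-1.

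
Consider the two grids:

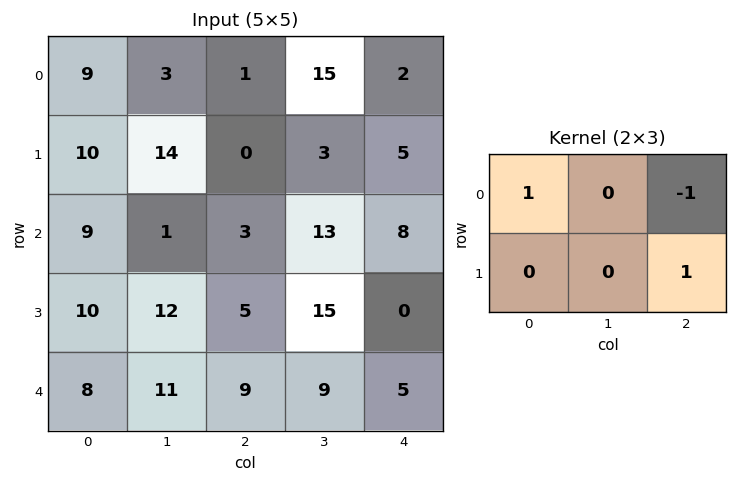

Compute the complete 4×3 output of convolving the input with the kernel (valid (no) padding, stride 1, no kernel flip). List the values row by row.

Output[0,0]: The receptive field on the input at this output position is [9 3 1 / 10 14 0]. Elementwise product with the kernel and sum: 9·1 + 1·-1 + 0·1.
Output[0,1]: The receptive field on the input at this output position is [3 1 15 / 14 0 3]. Elementwise product with the kernel and sum: 3·1 + 15·-1 + 3·1.

8 -9 4
13 24 3
11 3 -5
14 6 10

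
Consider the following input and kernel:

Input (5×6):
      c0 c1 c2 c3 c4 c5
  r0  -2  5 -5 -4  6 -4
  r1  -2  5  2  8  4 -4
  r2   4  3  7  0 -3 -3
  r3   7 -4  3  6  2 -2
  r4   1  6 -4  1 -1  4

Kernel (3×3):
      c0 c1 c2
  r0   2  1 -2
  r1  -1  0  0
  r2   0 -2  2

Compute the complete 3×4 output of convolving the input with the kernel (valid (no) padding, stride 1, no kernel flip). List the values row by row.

21 -6 -34 -2
7 -1 -11 20
-30 27 13 7

Output[0,0]: The receptive field on the input at this output position is [-2 5 -5 / -2 5 2 / 4 3 7]. Elementwise product with the kernel and sum: -2·2 + 5·1 + -5·-2 + -2·-1 + 3·-2 + 7·2.
Output[0,1]: The receptive field on the input at this output position is [5 -5 -4 / 5 2 8 / 3 7 0]. Elementwise product with the kernel and sum: 5·2 + -5·1 + -4·-2 + 5·-1 + 7·-2 + 0·2.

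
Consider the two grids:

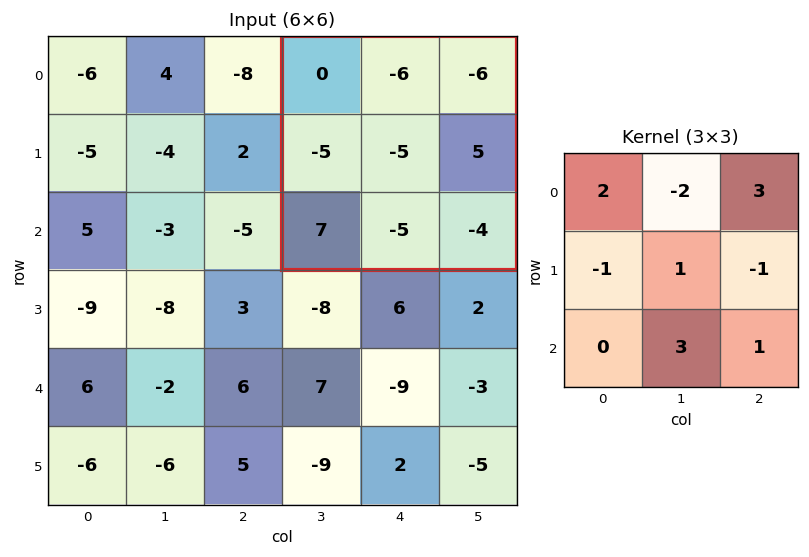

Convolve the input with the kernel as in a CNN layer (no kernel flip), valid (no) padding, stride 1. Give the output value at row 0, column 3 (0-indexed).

The receptive field on the input at this output position is [0 -6 -6 / -5 -5 5 / 7 -5 -4]. Elementwise product with the kernel and sum: 0·2 + -6·-2 + -6·3 + -5·-1 + -5·1 + 5·-1 + -5·3 + -4·1.

-30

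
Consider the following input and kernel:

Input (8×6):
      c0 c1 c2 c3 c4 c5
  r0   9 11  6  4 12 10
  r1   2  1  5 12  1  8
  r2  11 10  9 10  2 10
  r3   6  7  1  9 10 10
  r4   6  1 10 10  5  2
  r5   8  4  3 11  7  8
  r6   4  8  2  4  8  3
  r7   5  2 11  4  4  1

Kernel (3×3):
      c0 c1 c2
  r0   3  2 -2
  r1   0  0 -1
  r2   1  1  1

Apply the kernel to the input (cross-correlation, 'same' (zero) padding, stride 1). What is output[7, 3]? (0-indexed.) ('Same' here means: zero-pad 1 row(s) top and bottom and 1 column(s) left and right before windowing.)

The receptive field on the zero-padded input at this output position is [2 4 8 / 11 4 4 / 0 0 0]. Elementwise product with the kernel and sum: 2·3 + 4·2 + 8·-2 + 4·-1 + 0·1 + 0·1 + 0·1.

-6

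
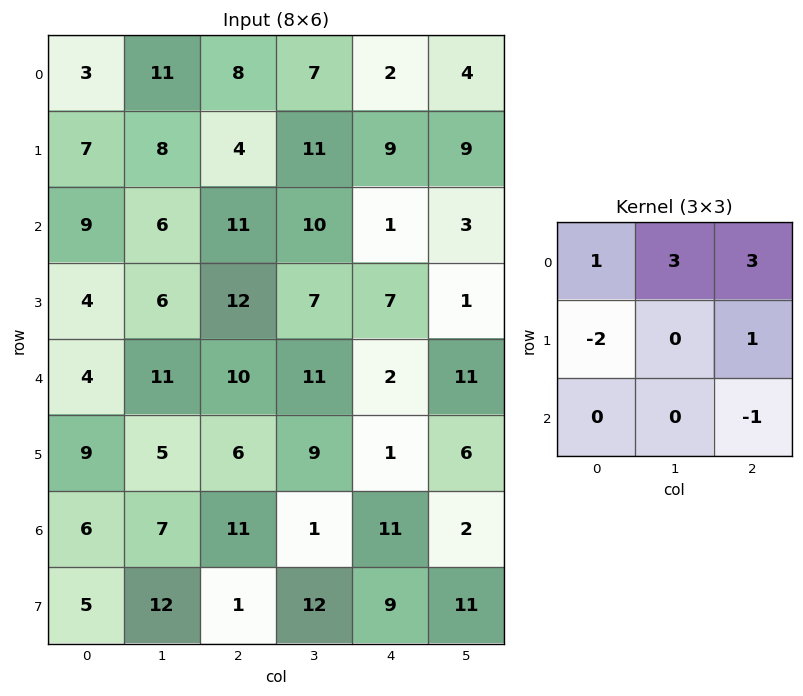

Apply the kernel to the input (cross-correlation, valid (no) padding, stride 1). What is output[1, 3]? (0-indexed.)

The receptive field on the input at this output position is [11 9 9 / 10 1 3 / 7 7 1]. Elementwise product with the kernel and sum: 11·1 + 9·3 + 9·3 + 10·-2 + 3·1 + 1·-1.

47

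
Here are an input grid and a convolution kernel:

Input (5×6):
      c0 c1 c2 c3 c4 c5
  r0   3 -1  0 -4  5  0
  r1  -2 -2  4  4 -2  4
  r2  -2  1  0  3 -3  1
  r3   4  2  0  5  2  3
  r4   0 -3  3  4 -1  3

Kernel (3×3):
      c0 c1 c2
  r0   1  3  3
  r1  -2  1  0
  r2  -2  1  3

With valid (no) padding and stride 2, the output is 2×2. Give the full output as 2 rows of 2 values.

Output[0,0]: The receptive field on the input at this output position is [3 -1 0 / -2 -2 4 / -2 1 0]. Elementwise product with the kernel and sum: 3·1 + -1·3 + 0·3 + -2·-2 + -2·1 + -2·-2 + 1·1 + 0·3.
Output[0,1]: The receptive field on the input at this output position is [0 -4 5 / 4 4 -2 / 0 3 -3]. Elementwise product with the kernel and sum: 0·1 + -4·3 + 5·3 + 4·-2 + 4·1 + 0·-2 + 3·1 + -3·3.

7 -7
1 0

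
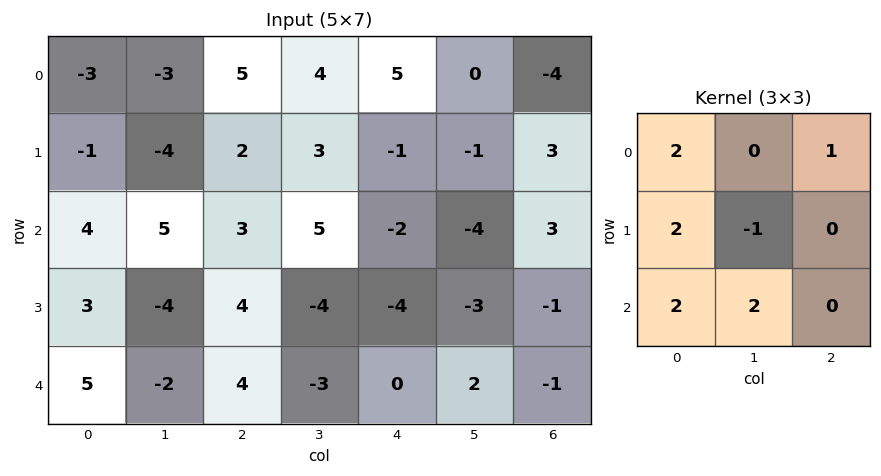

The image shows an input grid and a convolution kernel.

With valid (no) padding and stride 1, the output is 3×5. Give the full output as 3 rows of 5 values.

19 4 32 21 -7
1 2 4 1 -13
27 7 18 -4 -2

Output[0,0]: The receptive field on the input at this output position is [-3 -3 5 / -1 -4 2 / 4 5 3]. Elementwise product with the kernel and sum: -3·2 + 5·1 + -1·2 + -4·-1 + 4·2 + 5·2.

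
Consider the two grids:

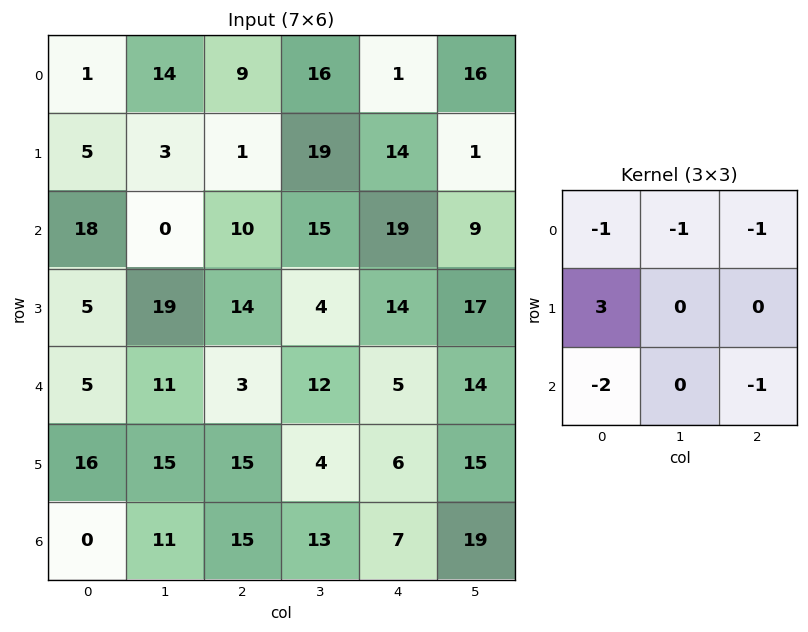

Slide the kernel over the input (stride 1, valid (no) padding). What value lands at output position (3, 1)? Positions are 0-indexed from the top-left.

-38

The receptive field on the input at this output position is [19 14 4 / 11 3 12 / 15 15 4]. Elementwise product with the kernel and sum: 19·-1 + 14·-1 + 4·-1 + 11·3 + 15·-2 + 4·-1.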